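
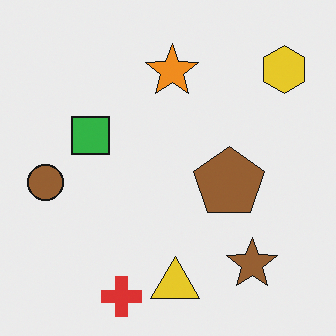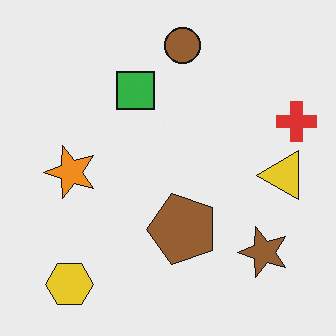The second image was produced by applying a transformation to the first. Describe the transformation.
It was transposed (reflected across the top-left ↔ bottom-right diagonal).

Shapes have swapped their row and column positions — what was in the top-right is now in the bottom-left — a diagonal reflection.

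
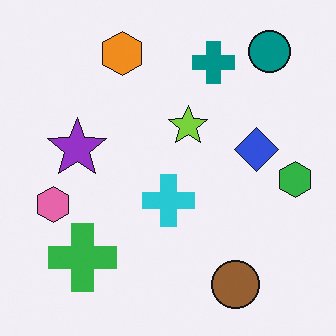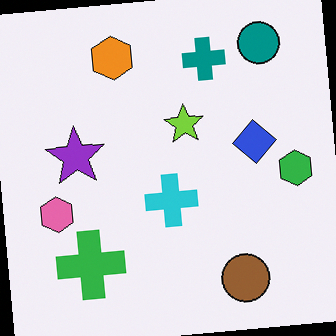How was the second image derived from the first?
The second image is the first rotated counter-clockwise by a few degrees.

Every shape is tilted by the same angle and the image corners show triangular fill wedges — a whole-image rotation by a non-right angle.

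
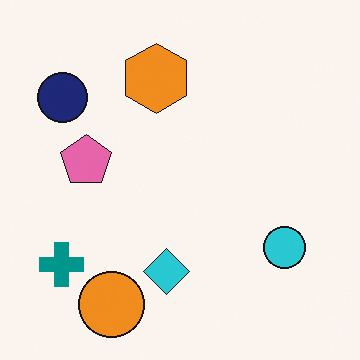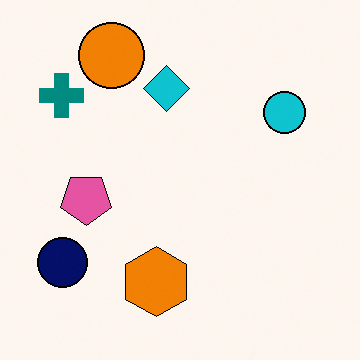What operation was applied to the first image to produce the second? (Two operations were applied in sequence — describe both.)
The transformation is: given slightly increased contrast, then flipped vertically (top ↔ bottom).

Tones are pushed away from mid-grey across the whole image — a global contrast change. The orange circle is in the bottom-left of the first image and the top-left of the second — shapes on opposite sides of the horizontal midline have swapped in a mirror flip.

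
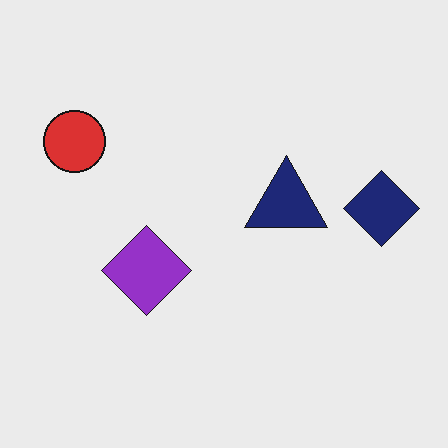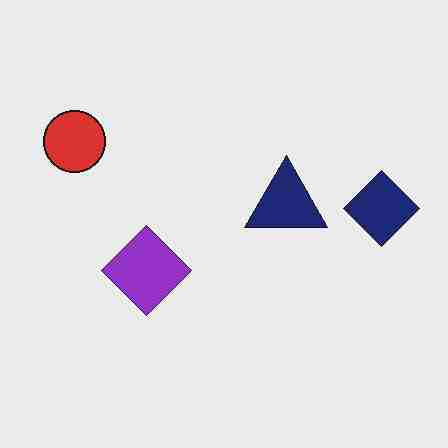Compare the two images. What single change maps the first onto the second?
The second image is the first heavily JPEG-compressed with obvious blocking artifacts.

Blocky 8×8 compression artifacts appear around shape edges and the flat background shows ringing — characteristic JPEG degradation.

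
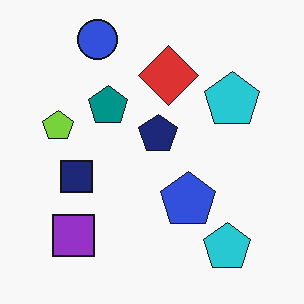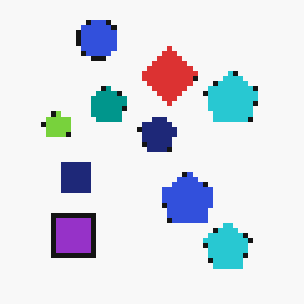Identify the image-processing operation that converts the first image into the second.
This is the original image mildly pixelated.

Shapes are reduced to large square blocks; fine edges and outlines are lost — a downscale-then-upscale (mosaic) effect.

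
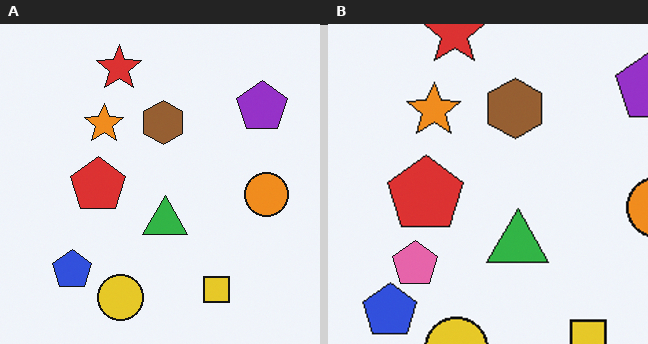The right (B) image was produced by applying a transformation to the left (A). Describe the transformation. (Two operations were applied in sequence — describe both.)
The transformation is: cropped to a modestly smaller region and rescaled, then overlaid with an additional pink pentagon.

The visible shapes are larger and the field of view is narrower; shapes near the original edges may be partly or wholly outside the frame — a crop-and-rescale. A pink pentagon appears in the right (B) image that is absent from the left (A).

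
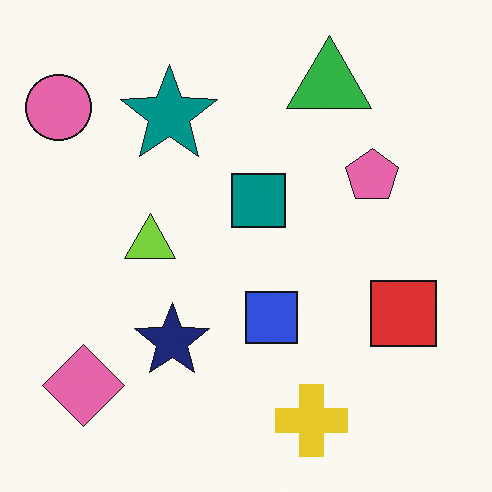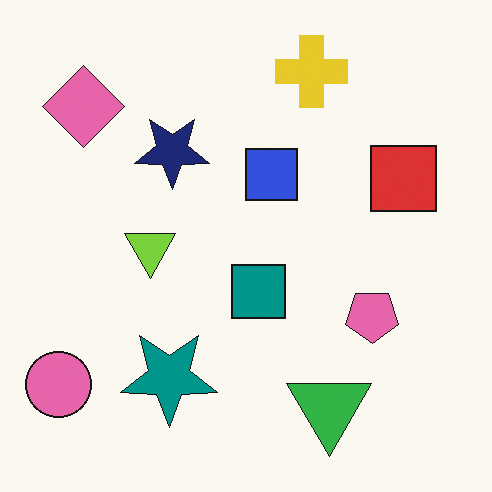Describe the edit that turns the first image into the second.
It was flipped vertically (top ↔ bottom).

The yellow cross is in the bottom of the first image and the top of the second — shapes on opposite sides of the horizontal midline have swapped in a mirror flip.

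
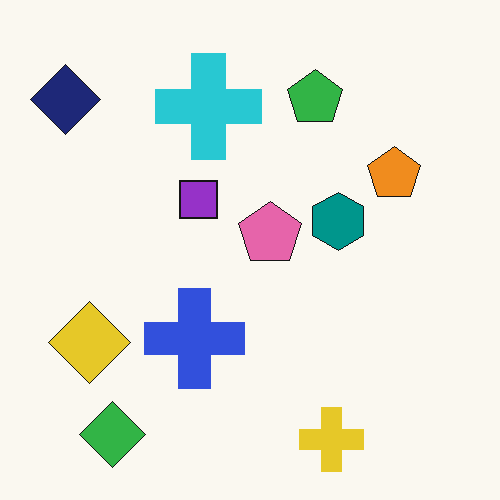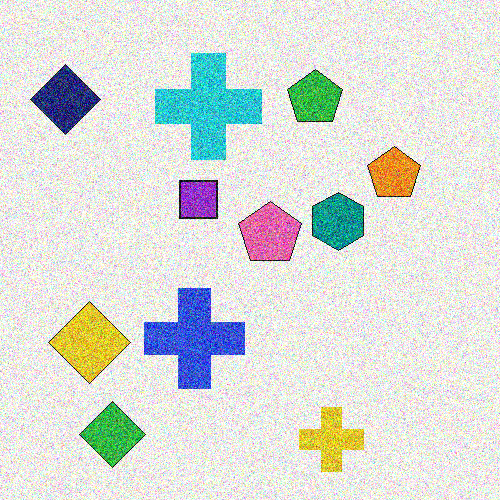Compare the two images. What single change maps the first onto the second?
The second image is the first degraded with heavy additive noise.

Random speckle covers the whole image, including the flat background.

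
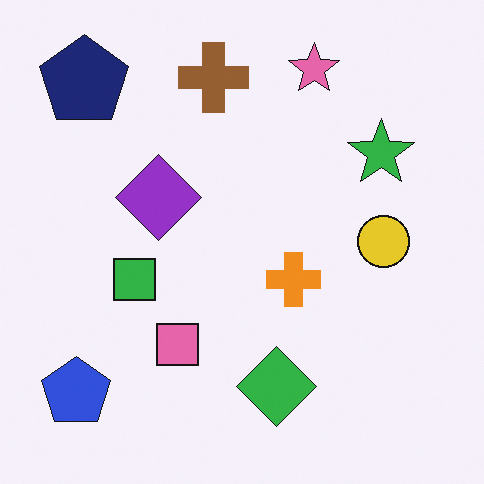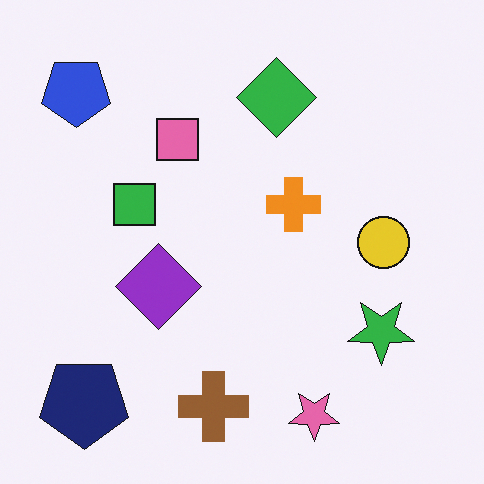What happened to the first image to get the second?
This is the original image flipped vertically (top ↔ bottom).

The pink star is in the top of the first image and the bottom of the second — shapes on opposite sides of the horizontal midline have swapped in a mirror flip.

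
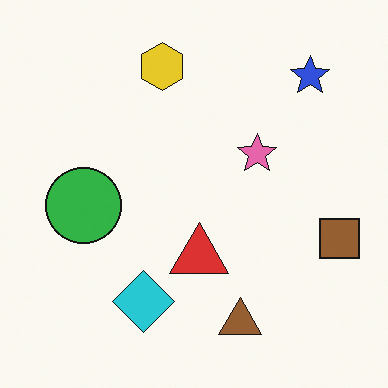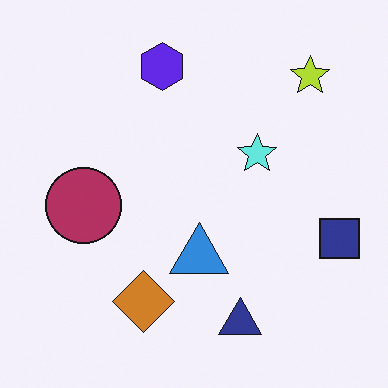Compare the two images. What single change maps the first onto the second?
The image was hue-shifted through roughly half the color wheel.

Every shape's color has rotated by the same amount around the hue wheel — a uniform hue shift.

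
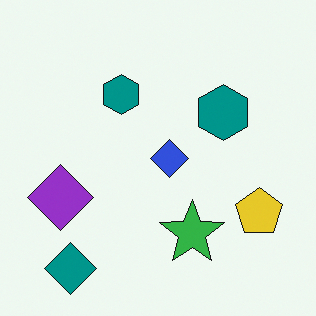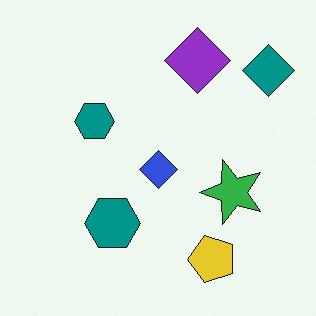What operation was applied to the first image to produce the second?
Transposed (reflected across the top-left ↔ bottom-right diagonal).

Shapes have swapped their row and column positions — what was in the top-right is now in the bottom-left — a diagonal reflection.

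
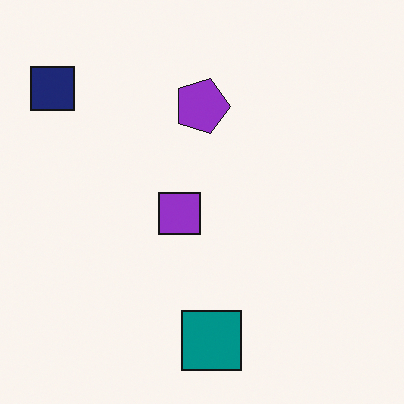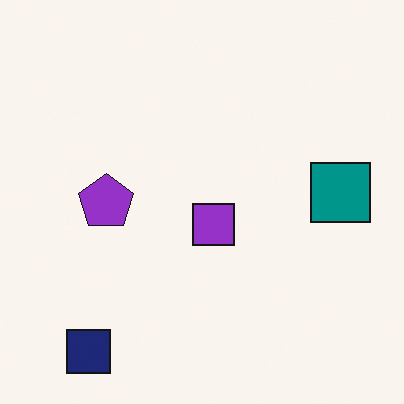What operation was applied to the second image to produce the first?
Rotated 90° clockwise.

The navy square sits in the bottom-left of the second image and the top-left of the first — consistent with a whole-image 90° clockwise rotation.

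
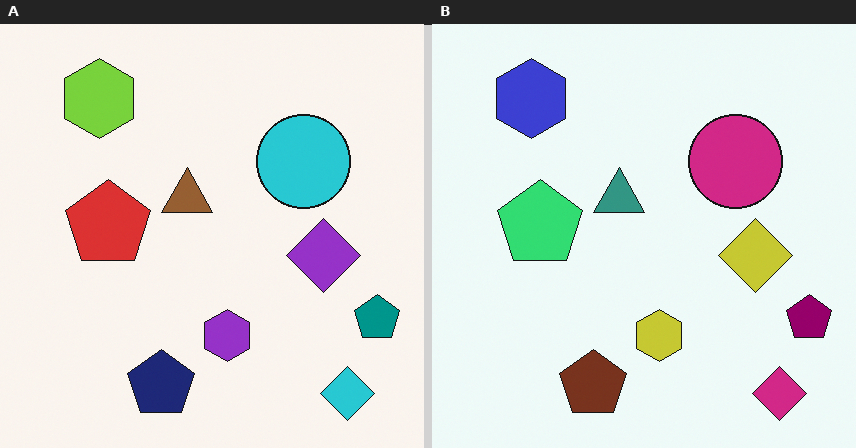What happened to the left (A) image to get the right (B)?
Hue-shifted through roughly a third of the color wheel.

Every shape's color has rotated by the same amount around the hue wheel — a uniform hue shift.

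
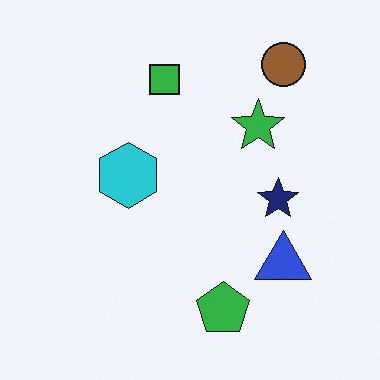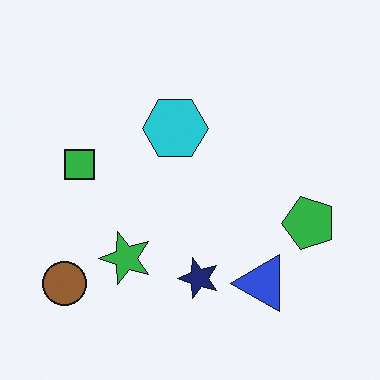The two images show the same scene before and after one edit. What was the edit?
Transposed (reflected across the top-left ↔ bottom-right diagonal).

Shapes have swapped their row and column positions — what was in the top-right is now in the bottom-left — a diagonal reflection.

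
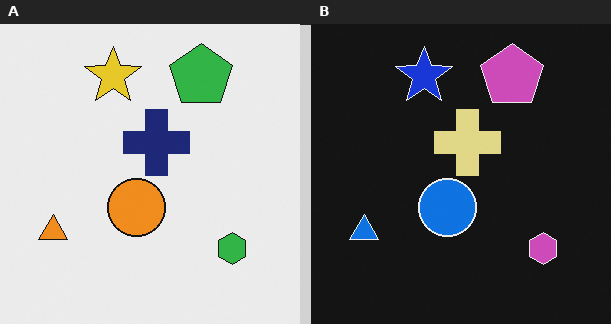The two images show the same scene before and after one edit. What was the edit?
This is the original image color-inverted (negative).

The light background has become dark and every shape's color is its complement — a photographic negative.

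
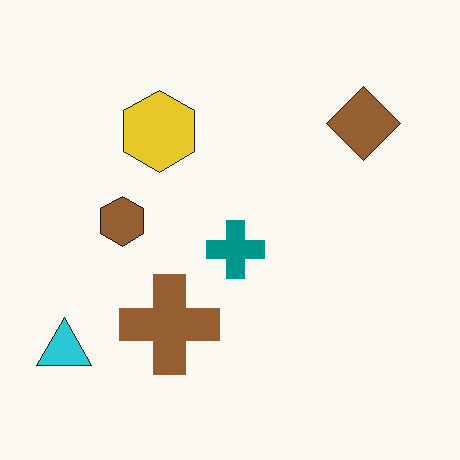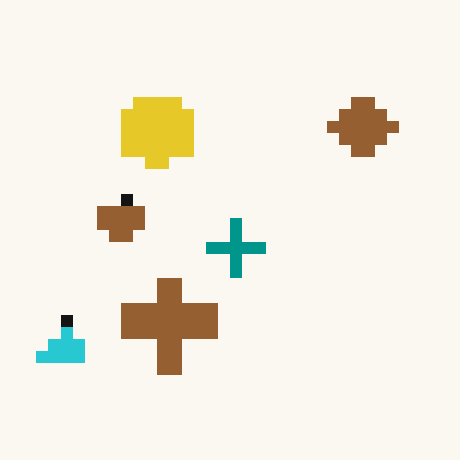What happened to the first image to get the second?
The transformation is: heavily pixelated into large blocks.

Shapes are reduced to large square blocks; fine edges and outlines are lost — a downscale-then-upscale (mosaic) effect.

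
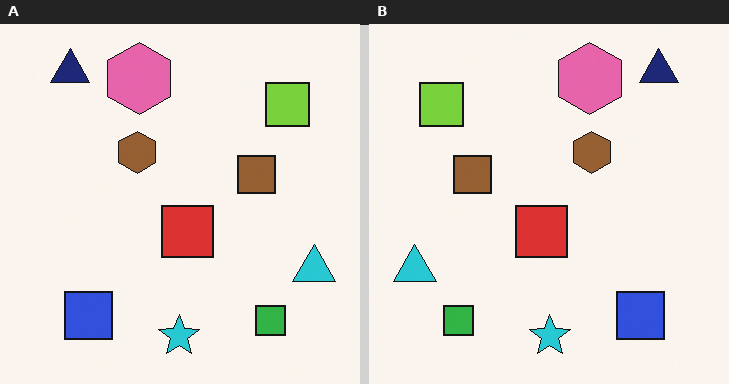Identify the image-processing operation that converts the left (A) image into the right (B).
This is the original image flipped horizontally (left ↔ right).

The cyan triangle is in the bottom-right of the left (A) image and the bottom-left of the right (B) — shapes on opposite sides of the vertical midline have swapped in a mirror flip.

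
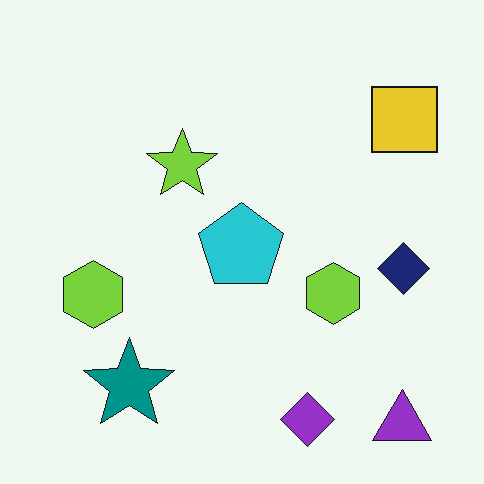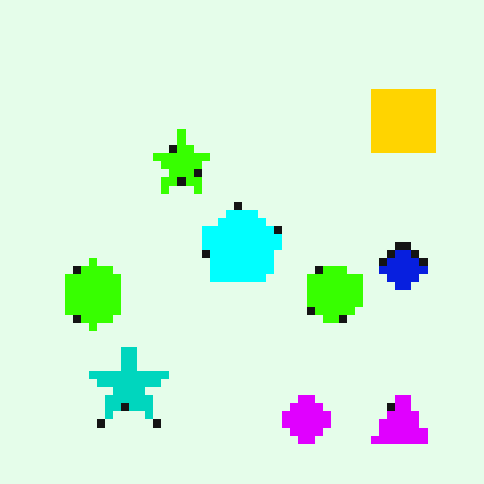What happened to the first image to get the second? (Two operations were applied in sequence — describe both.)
It was made much more vivid (saturation change), then pixelated into visible square blocks.

All colors are more vivid — a global saturation change. Shapes are reduced to large square blocks; fine edges and outlines are lost — a downscale-then-upscale (mosaic) effect.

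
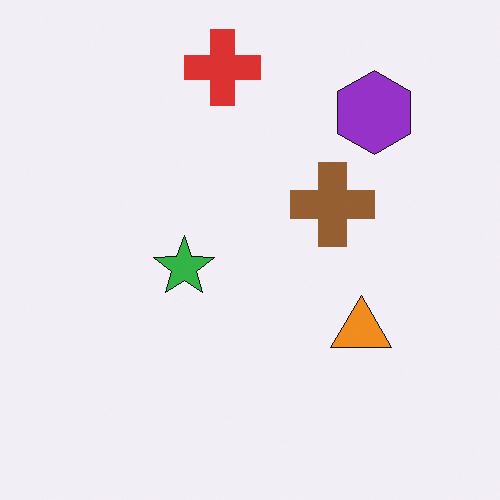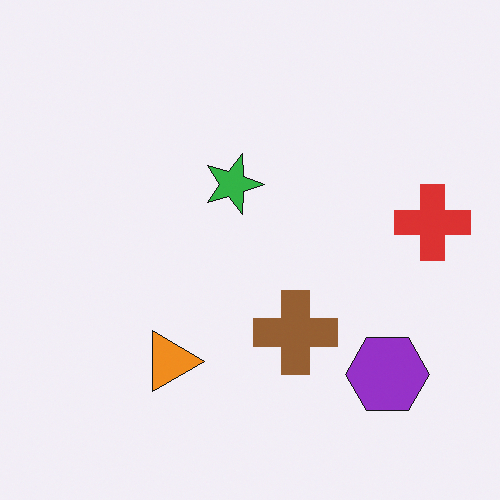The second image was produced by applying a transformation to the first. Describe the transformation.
Rotated 90° clockwise.

The purple hexagon sits in the top-right of the first image and the bottom-right of the second — consistent with a whole-image 90° clockwise rotation.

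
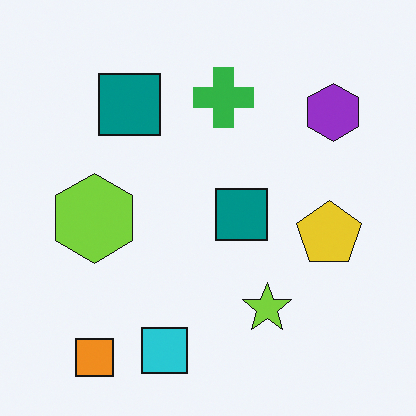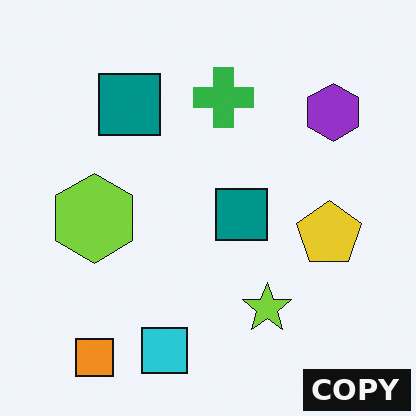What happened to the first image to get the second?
It was watermarked with the text "COPY" in the lower-right corner.

A dark label reading "COPY" appears in the lower-right corner.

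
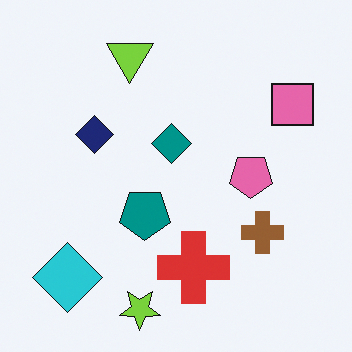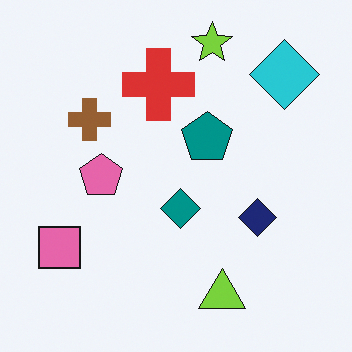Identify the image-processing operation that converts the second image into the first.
The transformation is: rotated 180°.

The cyan diamond sits in the top-right of the second image and the bottom-left of the first — consistent with a whole-image 180° rotation.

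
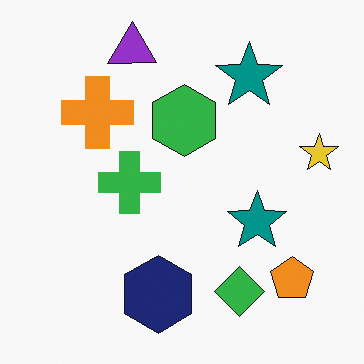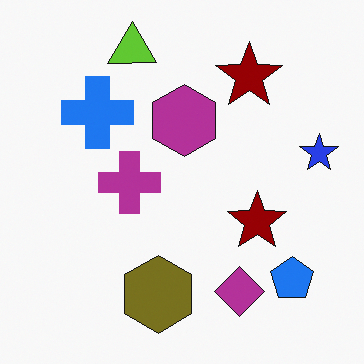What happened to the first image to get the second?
The image was hue-shifted through roughly half the color wheel.

Every shape's color has rotated by the same amount around the hue wheel — a uniform hue shift.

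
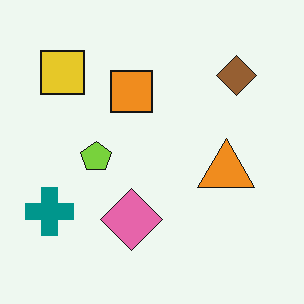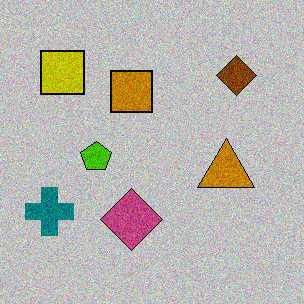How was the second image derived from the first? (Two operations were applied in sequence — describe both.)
Aggressively posterized, then degraded with visible gaussian noise.

Each flat color has snapped to a coarser quantized level — most visibly, the near-white background has dropped to a flat grey. Random speckle covers the whole image, including the flat background.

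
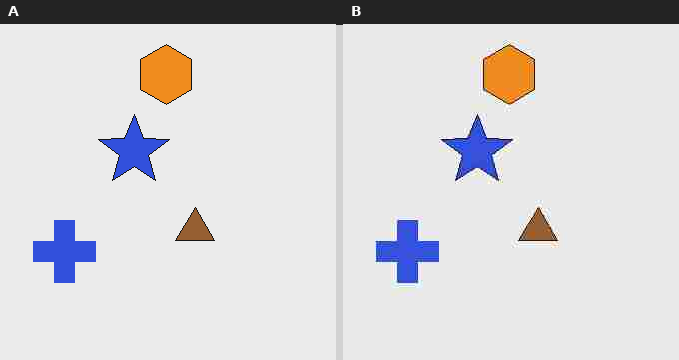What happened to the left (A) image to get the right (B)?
It was heavily JPEG-compressed with obvious blocking artifacts.

Blocky 8×8 compression artifacts appear around shape edges and the flat background shows ringing — characteristic JPEG degradation.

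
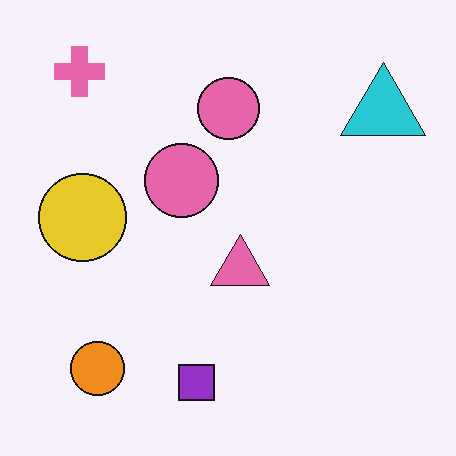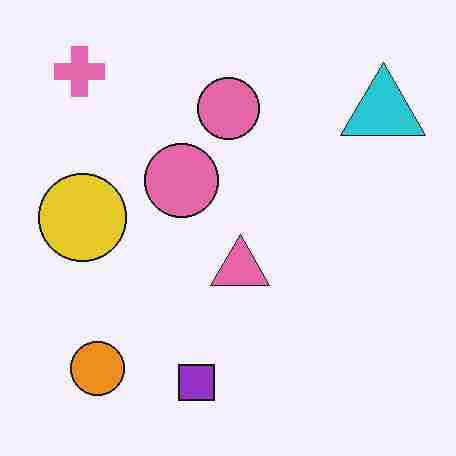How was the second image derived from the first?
The image was degraded with heavy JPEG compression.

Blocky 8×8 compression artifacts appear around shape edges and the flat background shows ringing — characteristic JPEG degradation.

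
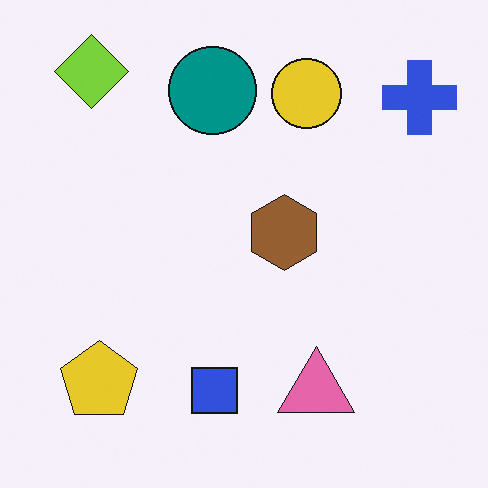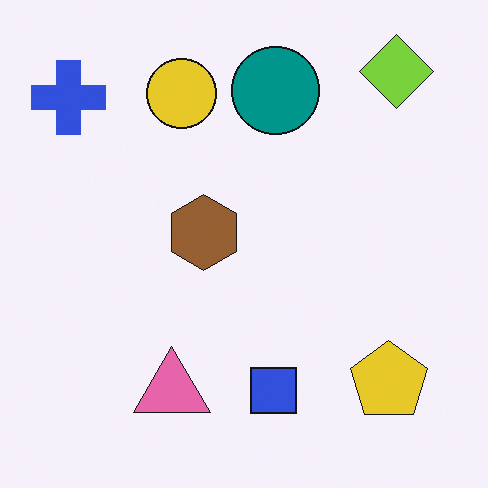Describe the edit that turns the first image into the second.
The second image is the first flipped horizontally (left ↔ right).

The blue cross is in the top-right of the first image and the top-left of the second — shapes on opposite sides of the vertical midline have swapped in a mirror flip.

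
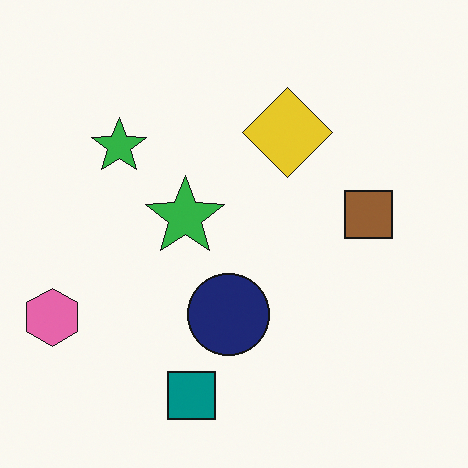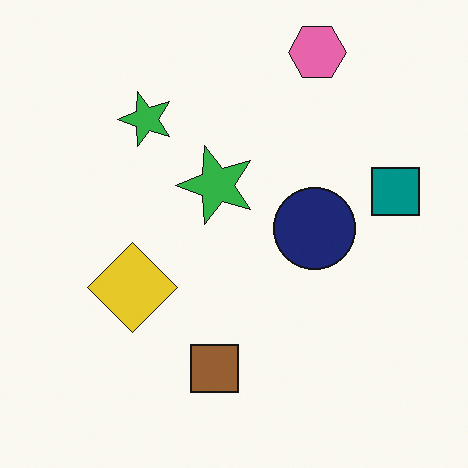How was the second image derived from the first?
This is the original image transposed (reflected across the top-left ↔ bottom-right diagonal).

Shapes have swapped their row and column positions — what was in the top-right is now in the bottom-left — a diagonal reflection.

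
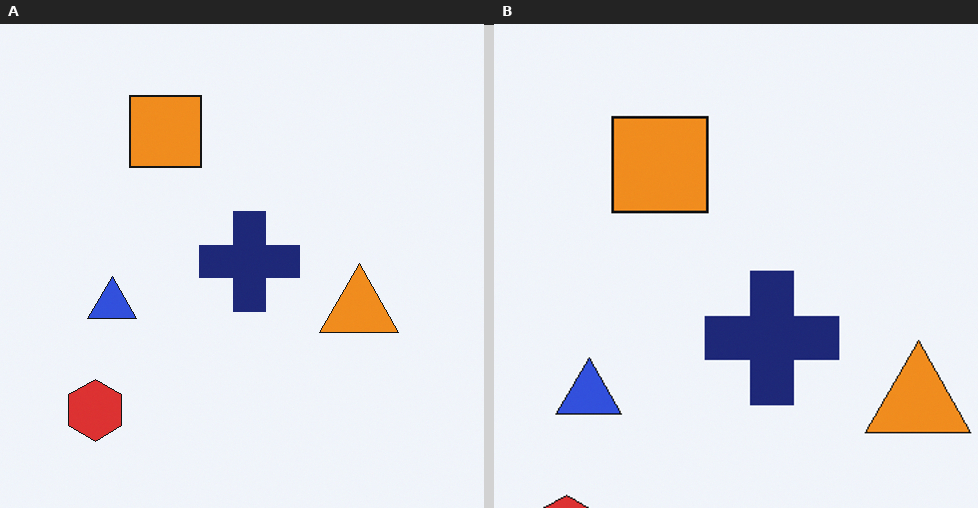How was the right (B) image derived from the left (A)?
This is the original image cropped slightly and scaled back up.

The visible shapes are larger and the field of view is narrower; shapes near the original edges may be partly or wholly outside the frame — a crop-and-rescale.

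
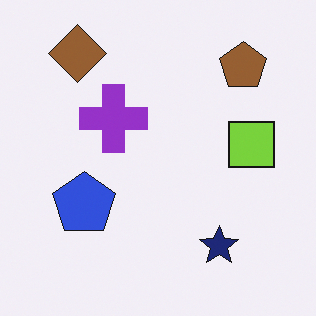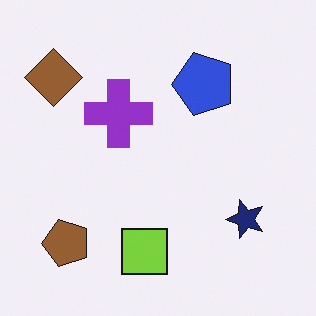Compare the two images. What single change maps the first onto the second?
Transposed (reflected across the top-left ↔ bottom-right diagonal).

Shapes have swapped their row and column positions — what was in the top-right is now in the bottom-left — a diagonal reflection.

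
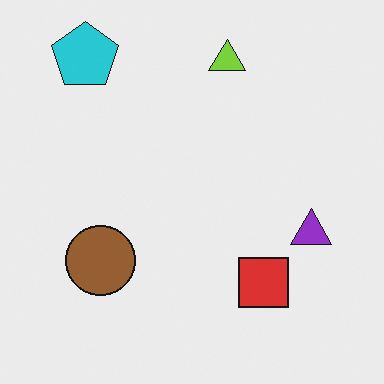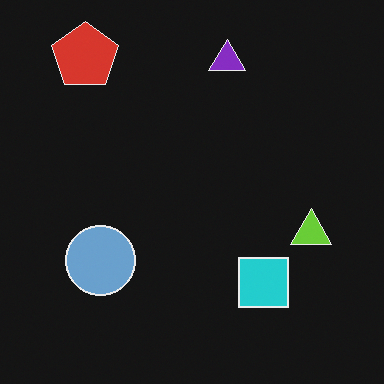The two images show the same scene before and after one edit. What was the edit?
The transformation is: color-inverted (negative).

The light background has become dark and every shape's color is its complement — a photographic negative.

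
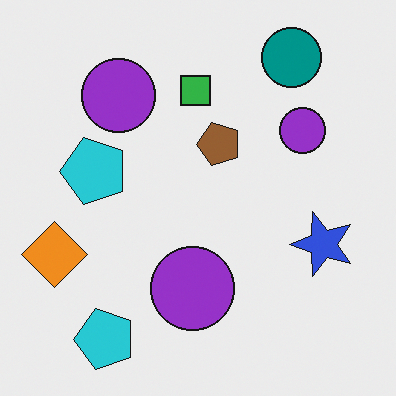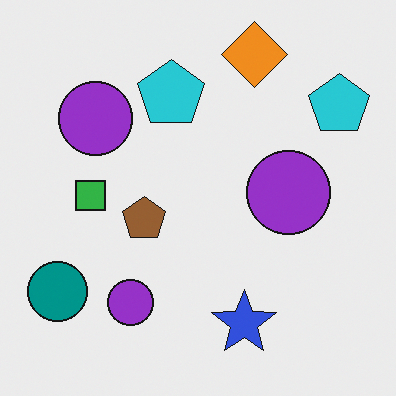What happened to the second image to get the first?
This is the original image transposed (reflected across the top-left ↔ bottom-right diagonal).

Shapes have swapped their row and column positions — what was in the top-right is now in the bottom-left — a diagonal reflection.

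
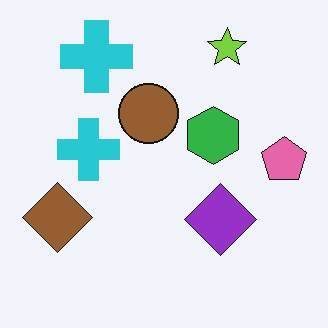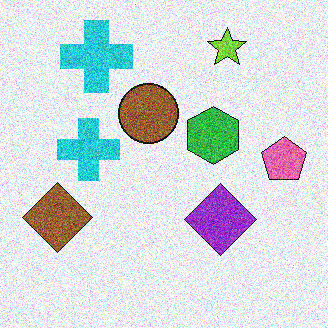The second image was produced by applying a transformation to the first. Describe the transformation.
The second image is the first degraded with strong gaussian noise.

Random speckle covers the whole image, including the flat background.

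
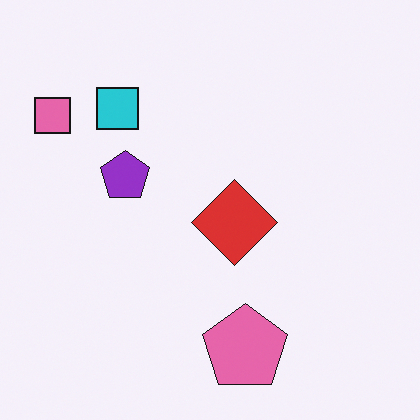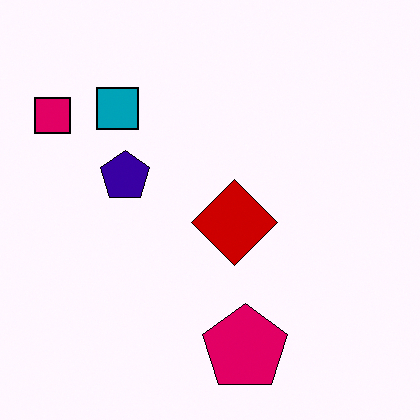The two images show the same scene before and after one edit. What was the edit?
The second image is the first boosted in contrast.

Tones are pushed away from mid-grey across the whole image — a global contrast change.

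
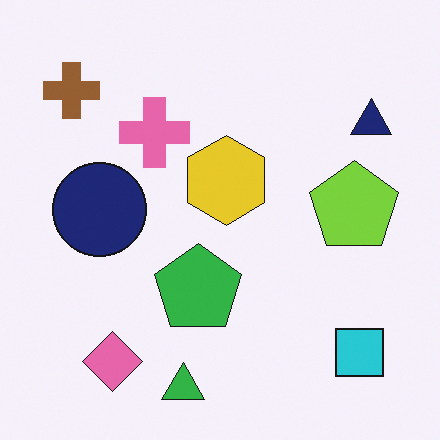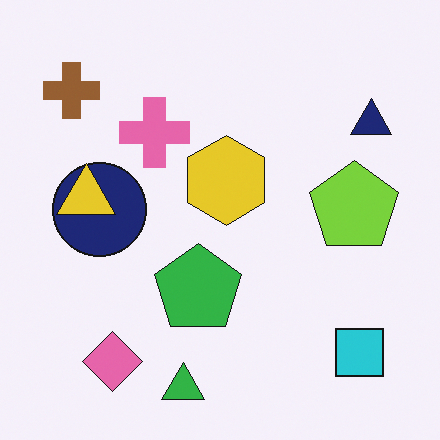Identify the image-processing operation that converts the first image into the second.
It was overlaid with an additional yellow triangle.

A yellow triangle appears in the second image that is absent from the first.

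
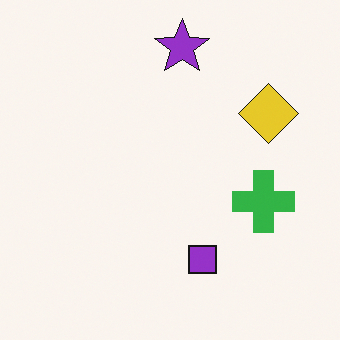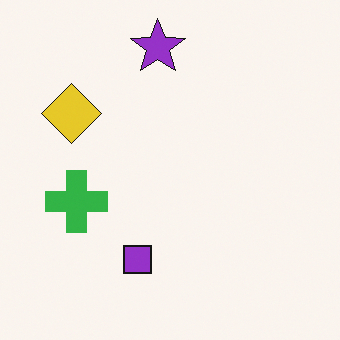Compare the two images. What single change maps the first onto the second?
It was flipped horizontally (left ↔ right).

The yellow diamond is in the top-right of the first image and the top-left of the second — shapes on opposite sides of the vertical midline have swapped in a mirror flip.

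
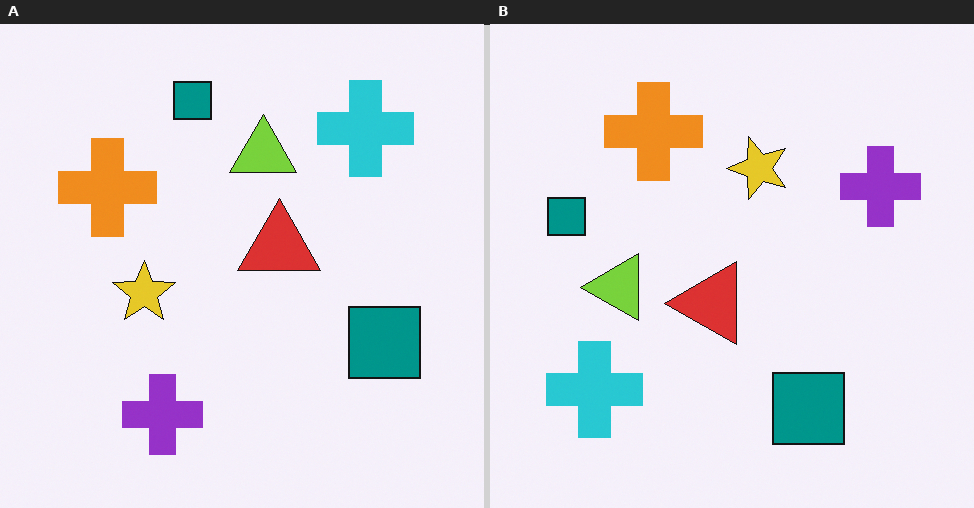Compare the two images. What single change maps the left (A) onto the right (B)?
The right (B) image is the left (A) transposed (reflected across the top-left ↔ bottom-right diagonal).

Shapes have swapped their row and column positions — what was in the top-right is now in the bottom-left — a diagonal reflection.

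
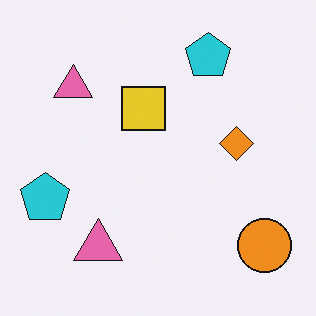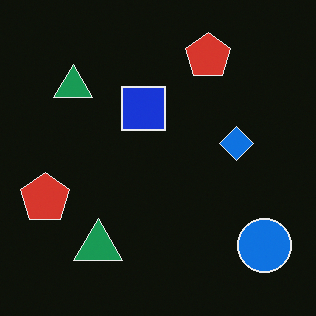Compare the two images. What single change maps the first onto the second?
The transformation is: color-inverted (negative).

The light background has become dark and every shape's color is its complement — a photographic negative.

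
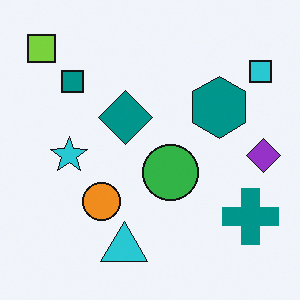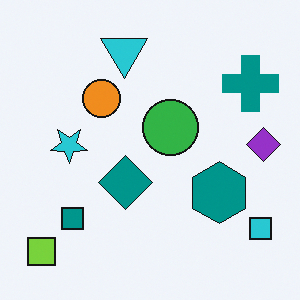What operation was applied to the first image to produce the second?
It was flipped vertically (top ↔ bottom).

The lime square is in the top-left of the first image and the bottom-left of the second — shapes on opposite sides of the horizontal midline have swapped in a mirror flip.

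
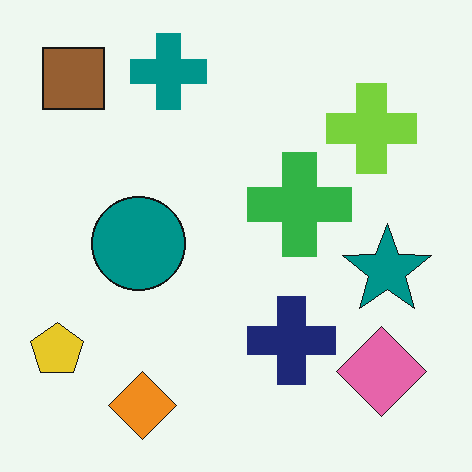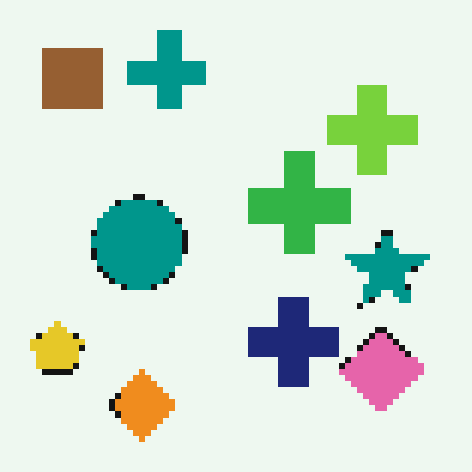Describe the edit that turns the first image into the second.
The second image is the first pixelated into visible square blocks.

Shapes are reduced to large square blocks; fine edges and outlines are lost — a downscale-then-upscale (mosaic) effect.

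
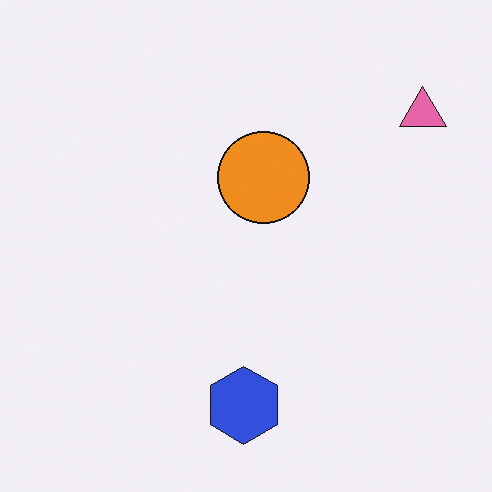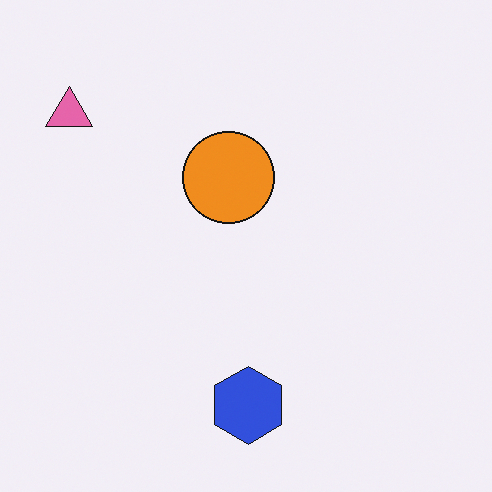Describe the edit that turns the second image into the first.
Flipped horizontally (left ↔ right).

The pink triangle is in the top-left of the second image and the top-right of the first — shapes on opposite sides of the vertical midline have swapped in a mirror flip.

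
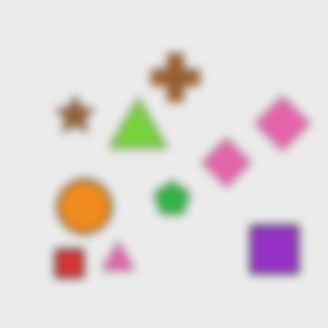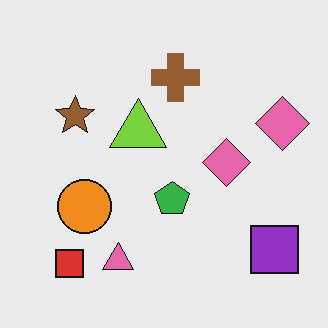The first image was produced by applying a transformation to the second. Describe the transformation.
Moderately blurred.

Shape edges and outlines are uniformly softened across the whole image.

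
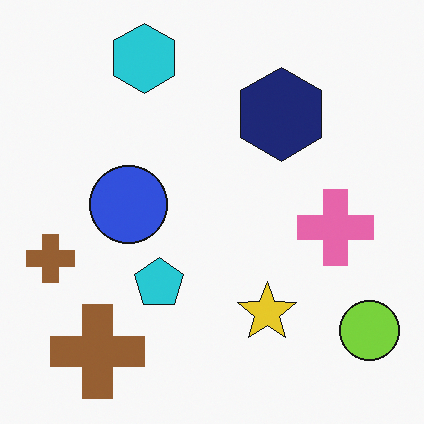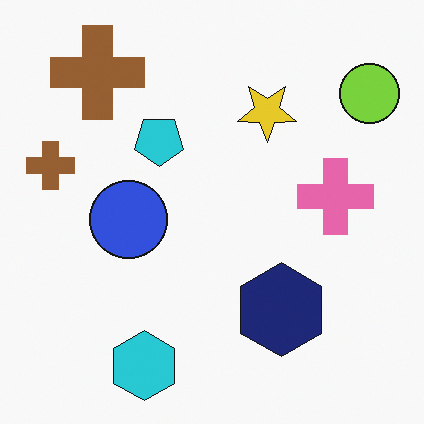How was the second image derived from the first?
Flipped vertically (top ↔ bottom).

The cyan hexagon is in the top of the first image and the bottom of the second — shapes on opposite sides of the horizontal midline have swapped in a mirror flip.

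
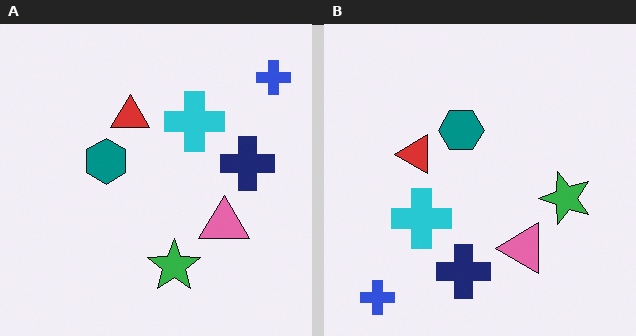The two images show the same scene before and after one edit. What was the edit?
The transformation is: transposed (reflected across the top-left ↔ bottom-right diagonal).

Shapes have swapped their row and column positions — what was in the top-right is now in the bottom-left — a diagonal reflection.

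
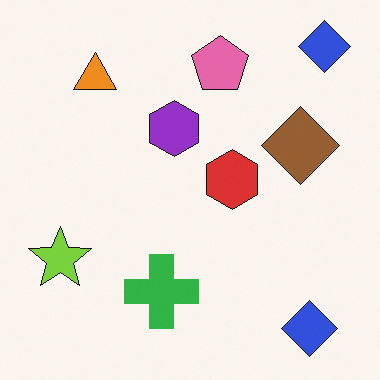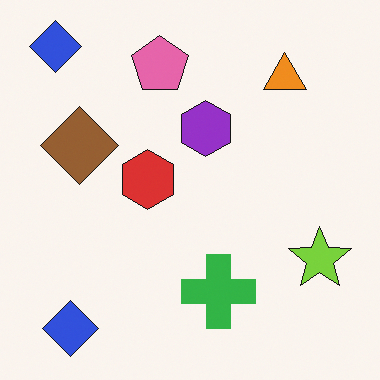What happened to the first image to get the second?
It was flipped horizontally (left ↔ right).

The lime star is in the bottom-left of the first image and the bottom-right of the second — shapes on opposite sides of the vertical midline have swapped in a mirror flip.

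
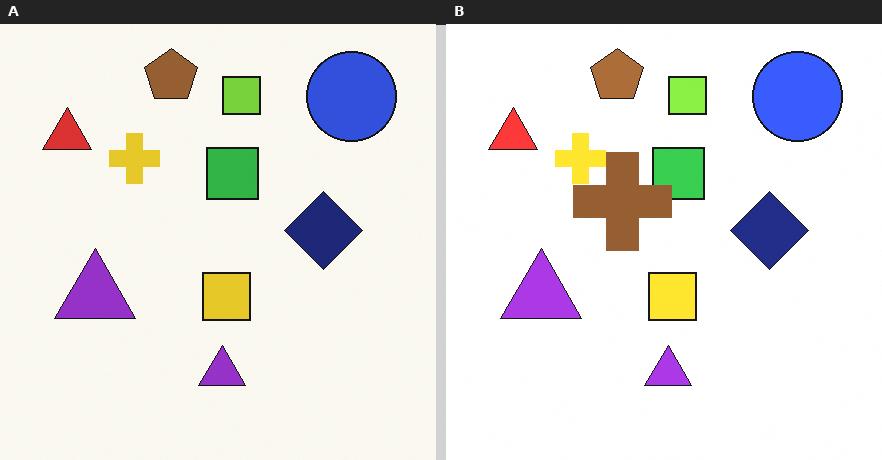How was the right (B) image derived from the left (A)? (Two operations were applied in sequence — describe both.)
The image was brightened a little, then overlaid with an additional brown cross.

Every pixel — background and shapes alike — is uniformly brightened. A brown cross appears in the right (B) image that is absent from the left (A).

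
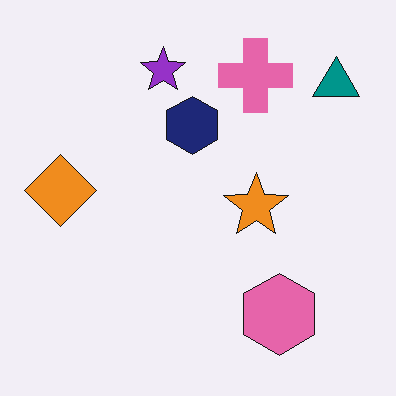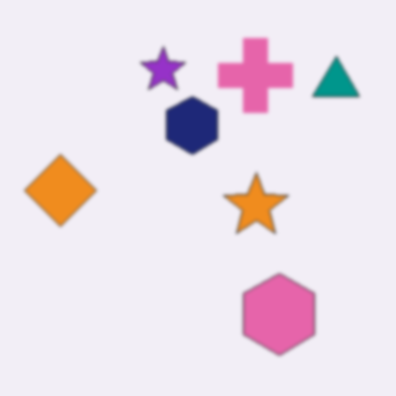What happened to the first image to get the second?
The transformation is: given a subtle gaussian blur.

Shape edges and outlines are uniformly softened across the whole image.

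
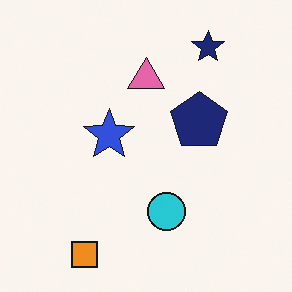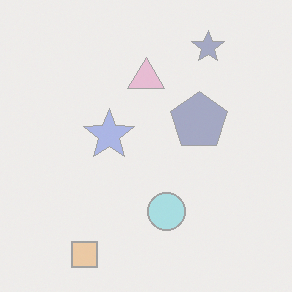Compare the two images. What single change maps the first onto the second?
The image was washed out (contrast reduced).

Tones are pushed toward mid-grey across the whole image — a global contrast change.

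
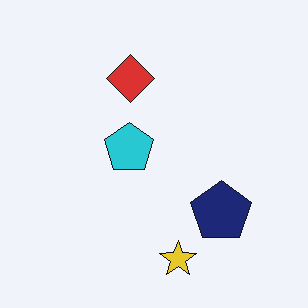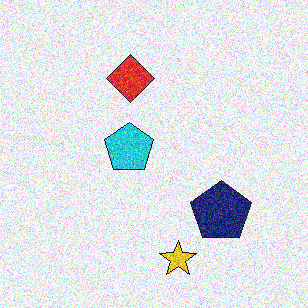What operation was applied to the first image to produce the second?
Degraded with a thick layer of grain.

Random speckle covers the whole image, including the flat background.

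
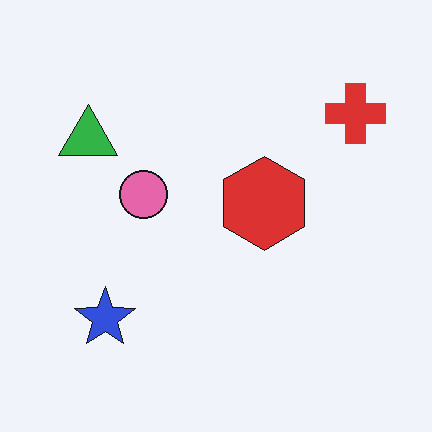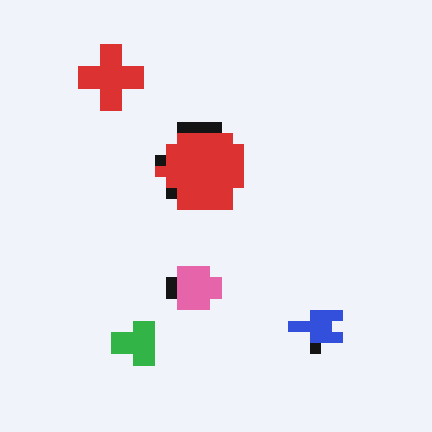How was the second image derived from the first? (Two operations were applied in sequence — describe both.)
It was rotated 90° counter-clockwise, then heavily pixelated into large blocks.

The red cross sits in the top-right of the first image and the top-left of the second — consistent with a whole-image 90° counter-clockwise rotation. Shapes are reduced to large square blocks; fine edges and outlines are lost — a downscale-then-upscale (mosaic) effect.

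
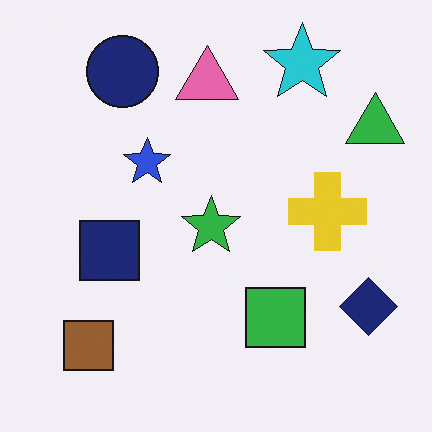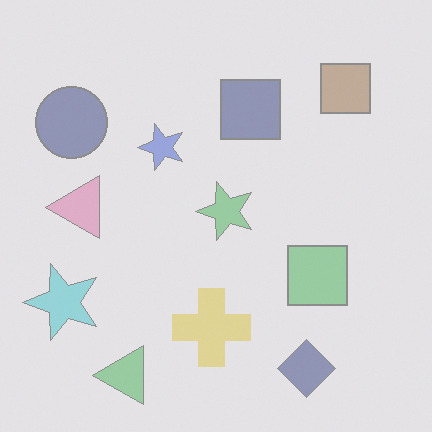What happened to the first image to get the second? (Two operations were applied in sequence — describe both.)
This is the original image washed out (contrast reduced), then transposed (reflected across the top-left ↔ bottom-right diagonal).

Tones are pushed toward mid-grey across the whole image — a global contrast change. Shapes have swapped their row and column positions — what was in the top-right is now in the bottom-left — a diagonal reflection.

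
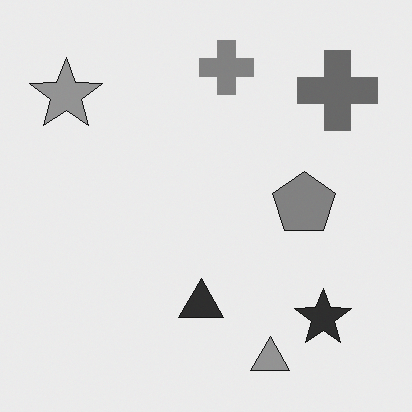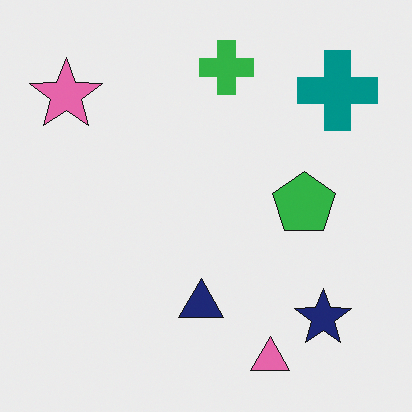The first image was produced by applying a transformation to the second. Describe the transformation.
It was converted to grayscale.

All color is removed — every shape is now a shade of grey.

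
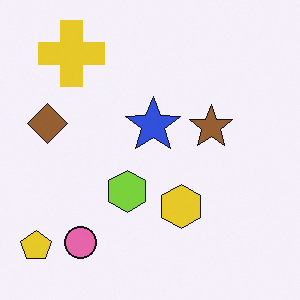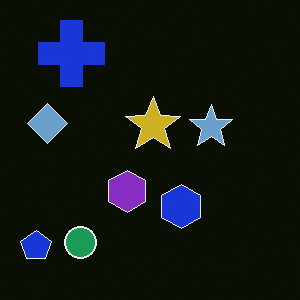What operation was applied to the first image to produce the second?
This is the original image color-inverted (negative).

The light background has become dark and every shape's color is its complement — a photographic negative.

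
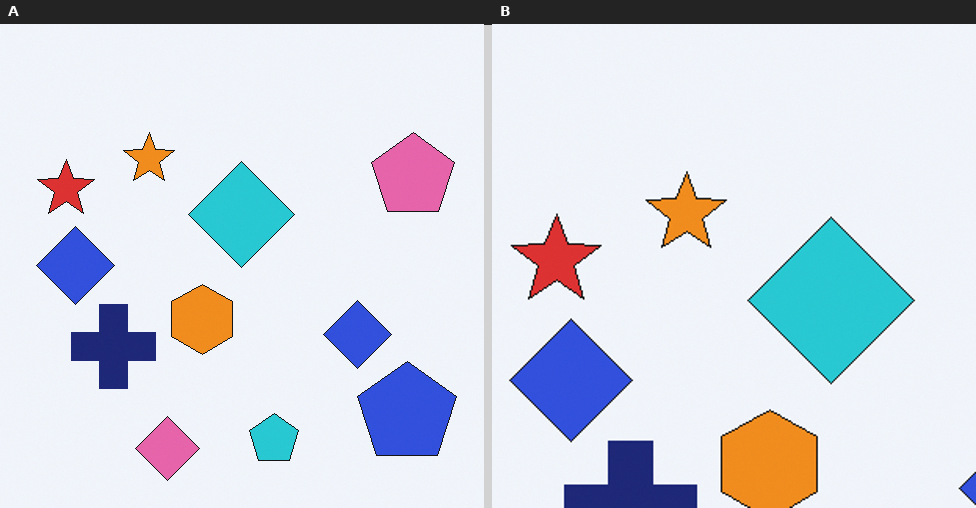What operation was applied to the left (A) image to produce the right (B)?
The image was cropped slightly and scaled back up.

The visible shapes are larger and the field of view is narrower; shapes near the original edges may be partly or wholly outside the frame — a crop-and-rescale.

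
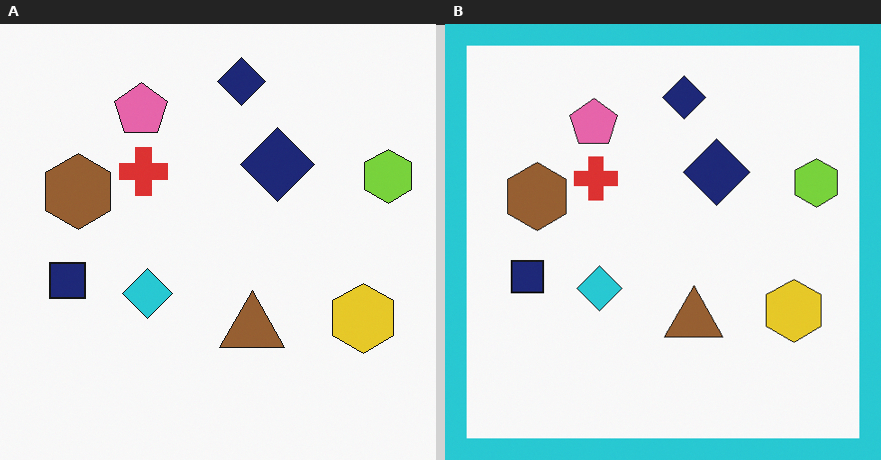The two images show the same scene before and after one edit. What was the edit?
The right (B) image is the left (A) framed with a cyan border.

A solid cyan frame runs around the edge of the right (B) image, with the content slightly shrunk inside it.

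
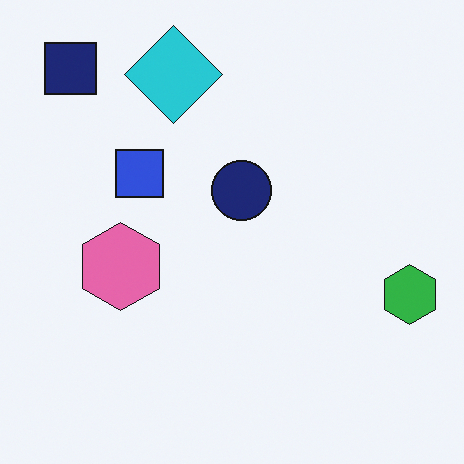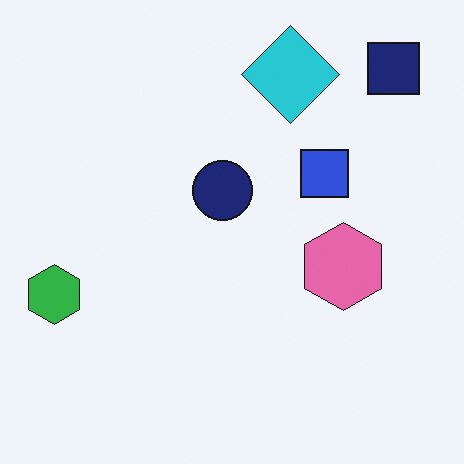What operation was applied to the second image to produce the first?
The image was flipped horizontally (left ↔ right).

The green hexagon is in the left of the second image and the right of the first — shapes on opposite sides of the vertical midline have swapped in a mirror flip.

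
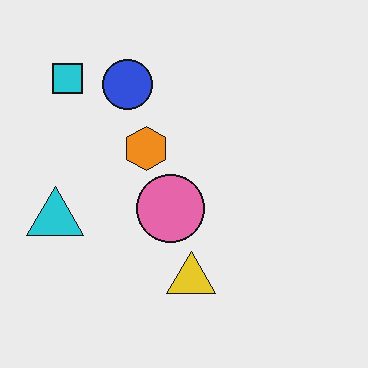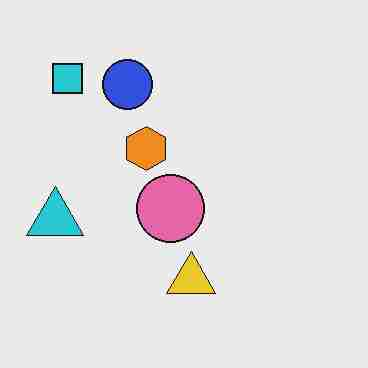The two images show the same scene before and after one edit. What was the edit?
The image was degraded with heavy JPEG compression.

Blocky 8×8 compression artifacts appear around shape edges and the flat background shows ringing — characteristic JPEG degradation.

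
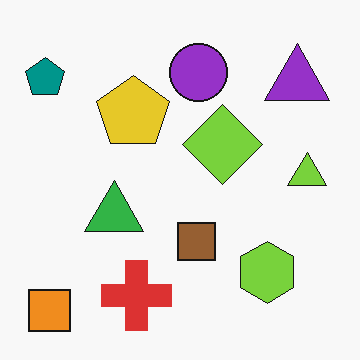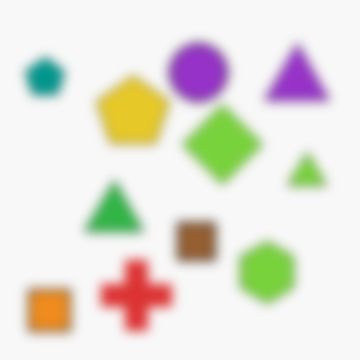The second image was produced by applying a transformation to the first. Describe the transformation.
The second image is the first heavily blurred.

Shape edges and outlines are uniformly softened across the whole image.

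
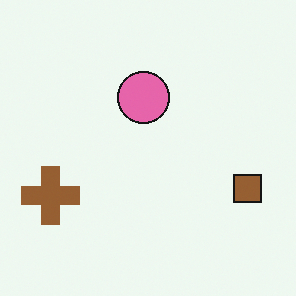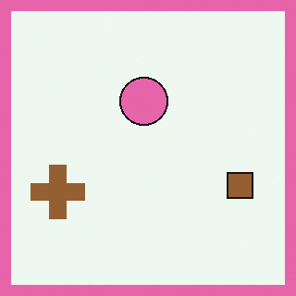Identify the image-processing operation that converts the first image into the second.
The second image is the first framed with a pink border.

A solid pink frame runs around the edge of the second image, with the content slightly shrunk inside it.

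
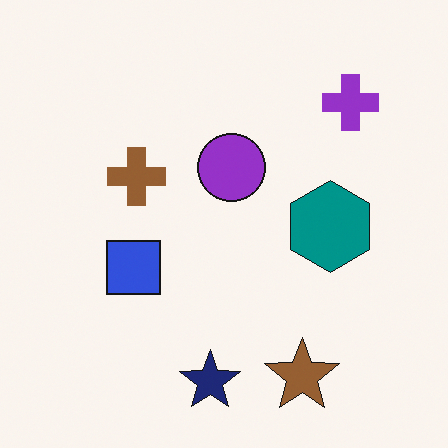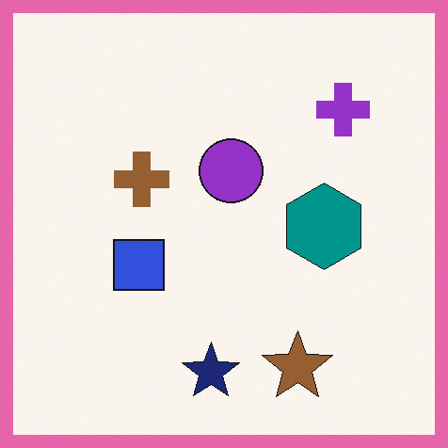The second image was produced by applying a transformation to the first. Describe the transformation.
Framed with a pink border.

A solid pink frame runs around the edge of the second image, with the content slightly shrunk inside it.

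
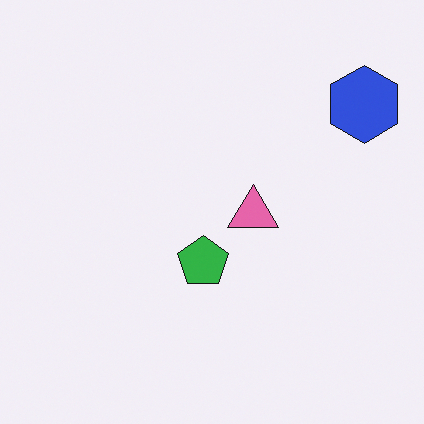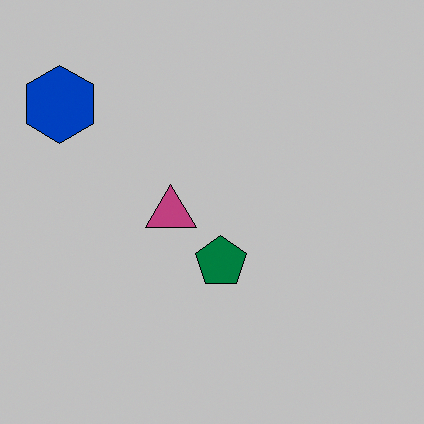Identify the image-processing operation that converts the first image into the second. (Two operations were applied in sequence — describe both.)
It was flipped horizontally (left ↔ right), then aggressively posterized.

The blue hexagon is in the top-right of the first image and the top-left of the second — shapes on opposite sides of the vertical midline have swapped in a mirror flip. Each flat color has snapped to a coarser quantized level — most visibly, the near-white background has dropped to a flat grey.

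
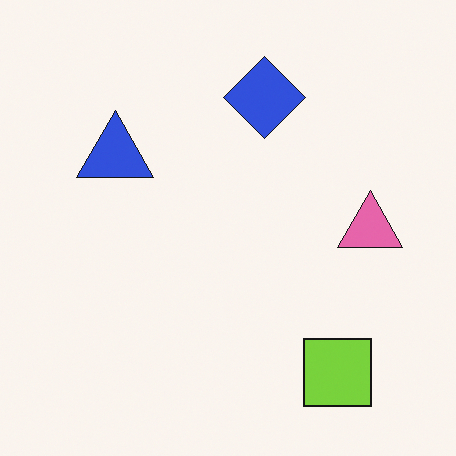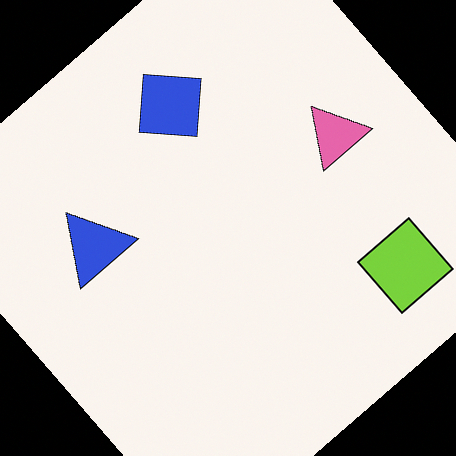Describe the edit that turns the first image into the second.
The image was rotated counter-clockwise by a large amount — several tens of degrees.

Every shape is tilted by the same angle and the image corners show triangular fill wedges — a whole-image rotation by a non-right angle.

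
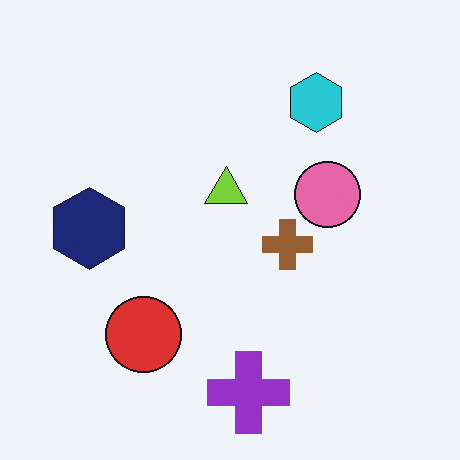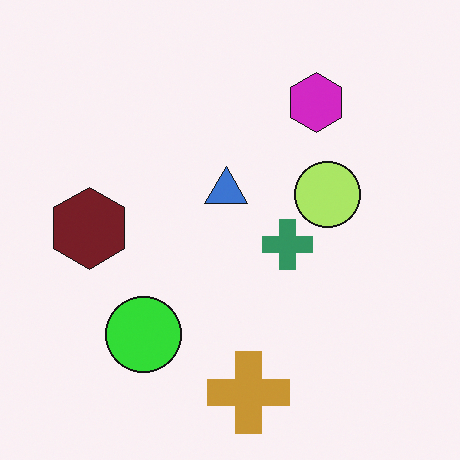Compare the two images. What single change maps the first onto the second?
The transformation is: hue-shifted noticeably.

Every shape's color has rotated by the same amount around the hue wheel — a uniform hue shift.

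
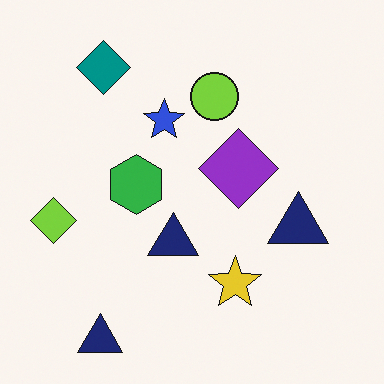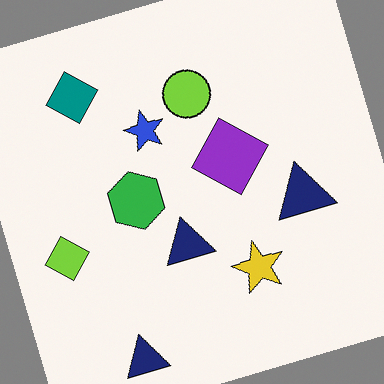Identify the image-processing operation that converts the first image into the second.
It was rotated counter-clockwise by a clearly visible amount.

Every shape is tilted by the same angle and the image corners show triangular fill wedges — a whole-image rotation by a non-right angle.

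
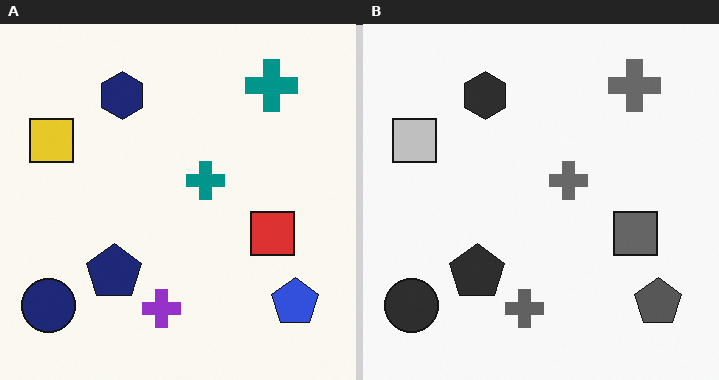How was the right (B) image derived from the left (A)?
The right (B) image is the left (A) converted to grayscale.

All color is removed — every shape is now a shade of grey.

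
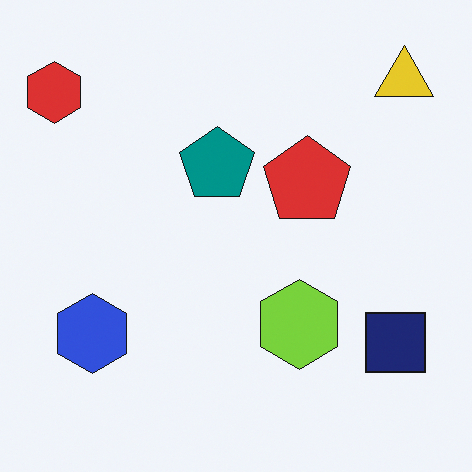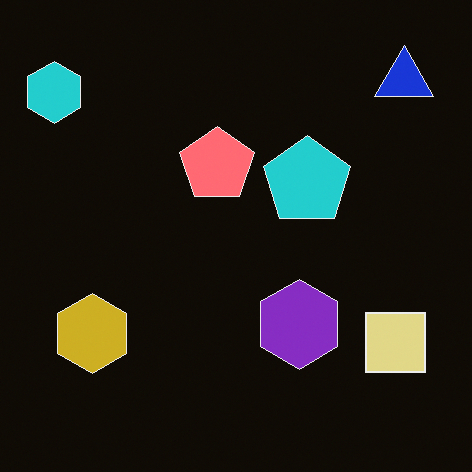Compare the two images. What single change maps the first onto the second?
It was color-inverted (negative).

The light background has become dark and every shape's color is its complement — a photographic negative.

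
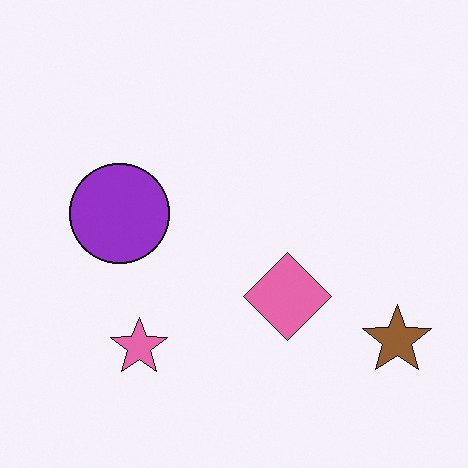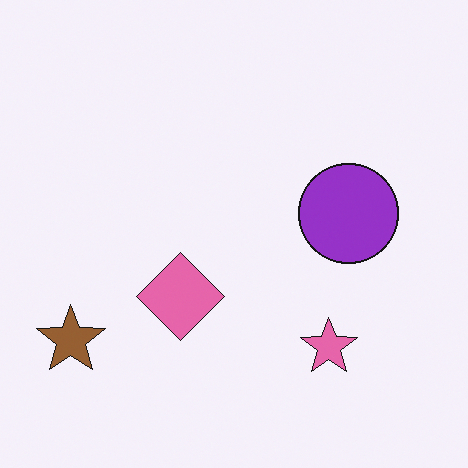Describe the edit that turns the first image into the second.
It was flipped horizontally (left ↔ right).

The brown star is in the bottom-right of the first image and the bottom-left of the second — shapes on opposite sides of the vertical midline have swapped in a mirror flip.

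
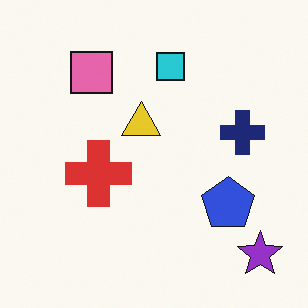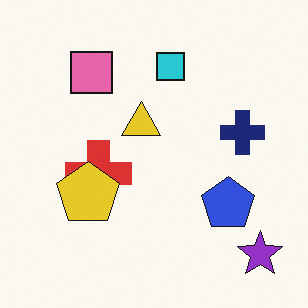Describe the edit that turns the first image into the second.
It was overlaid with an additional yellow pentagon.

A yellow pentagon appears in the second image that is absent from the first.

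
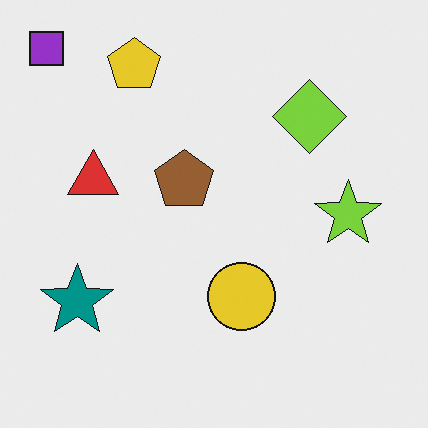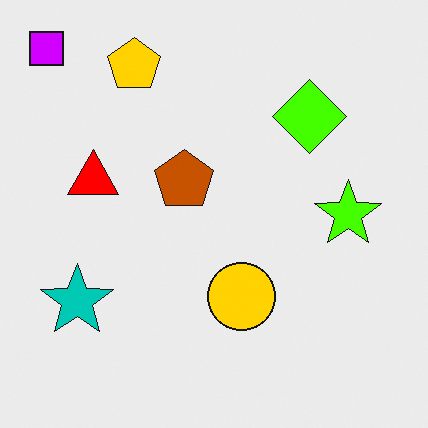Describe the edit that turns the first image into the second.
Heavily oversaturated.

All colors are more vivid — a global saturation change.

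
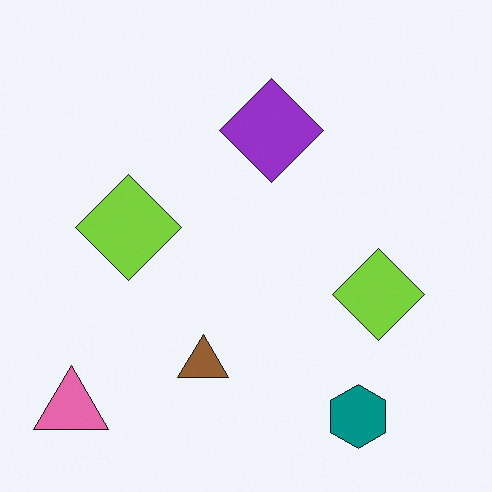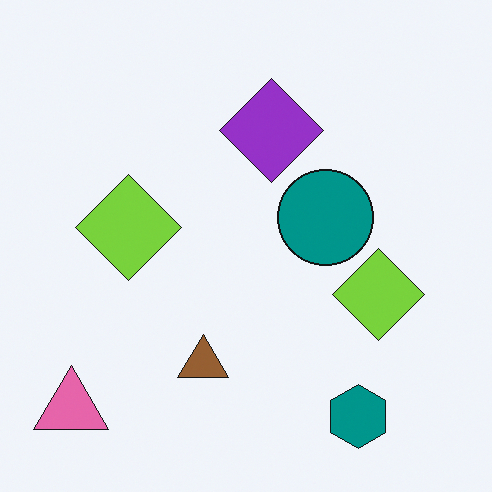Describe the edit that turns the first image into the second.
The transformation is: overlaid with an additional teal circle.

A teal circle appears in the second image that is absent from the first.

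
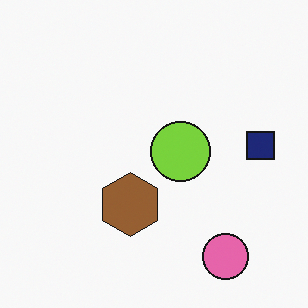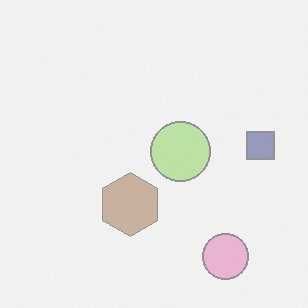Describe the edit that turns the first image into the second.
The image was given much lower contrast.

Tones are pushed toward mid-grey across the whole image — a global contrast change.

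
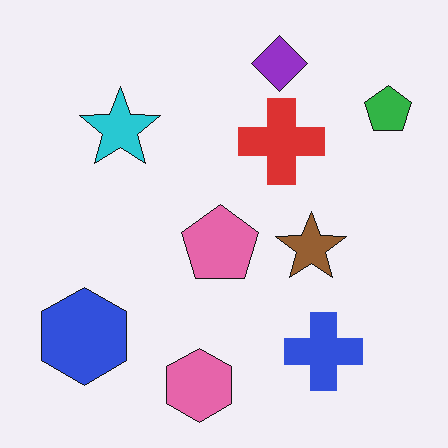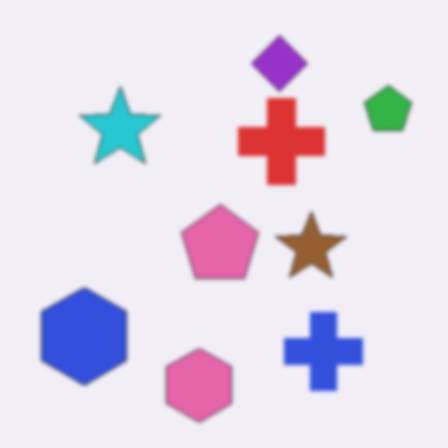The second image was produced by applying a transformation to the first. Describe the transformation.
It was given a subtle gaussian blur.

Shape edges and outlines are uniformly softened across the whole image.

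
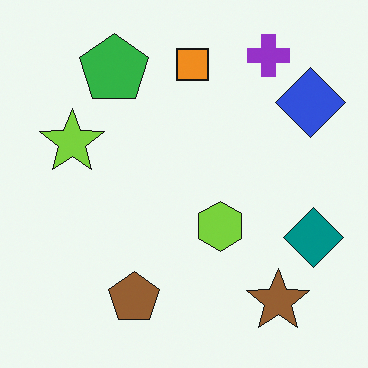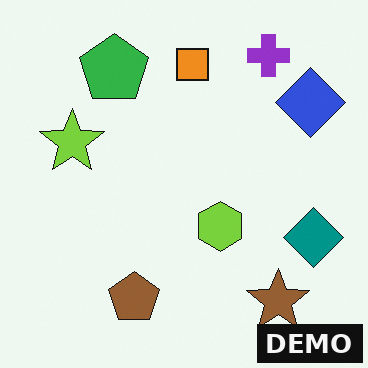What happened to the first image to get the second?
The second image is the first watermarked with the text "DEMO" in the lower-right corner.

A dark label reading "DEMO" appears in the lower-right corner.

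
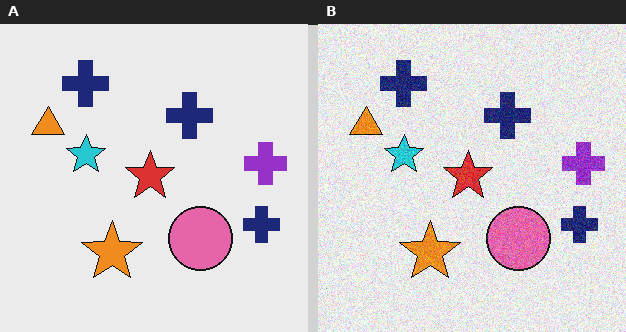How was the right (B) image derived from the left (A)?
It was degraded with moderate additive noise.

Random speckle covers the whole image, including the flat background.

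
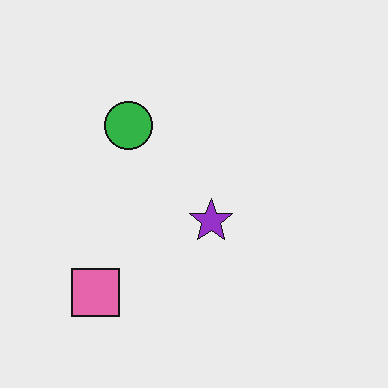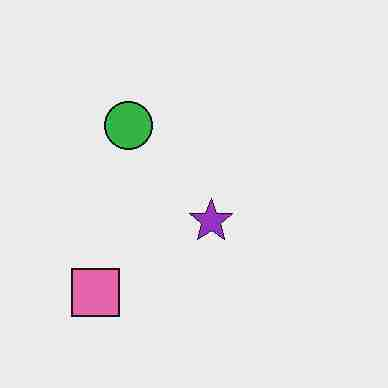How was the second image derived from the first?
The transformation is: degraded with heavy JPEG compression.

Blocky 8×8 compression artifacts appear around shape edges and the flat background shows ringing — characteristic JPEG degradation.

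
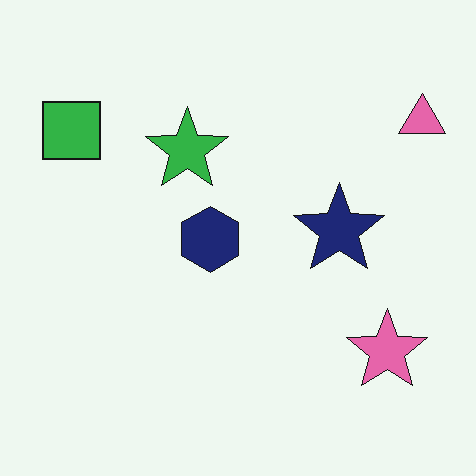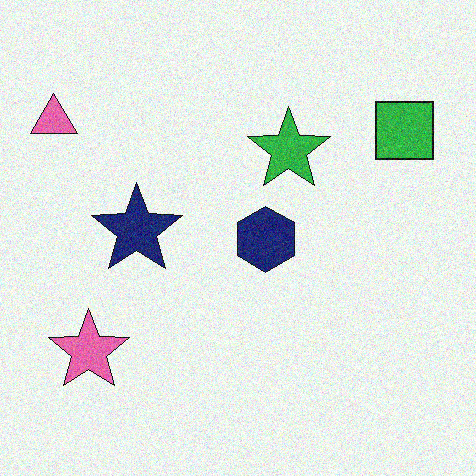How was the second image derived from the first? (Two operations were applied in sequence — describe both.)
The second image is the first flipped horizontally (left ↔ right), then degraded with moderate additive noise.

The pink triangle is in the top-right of the first image and the top-left of the second — shapes on opposite sides of the vertical midline have swapped in a mirror flip. Random speckle covers the whole image, including the flat background.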